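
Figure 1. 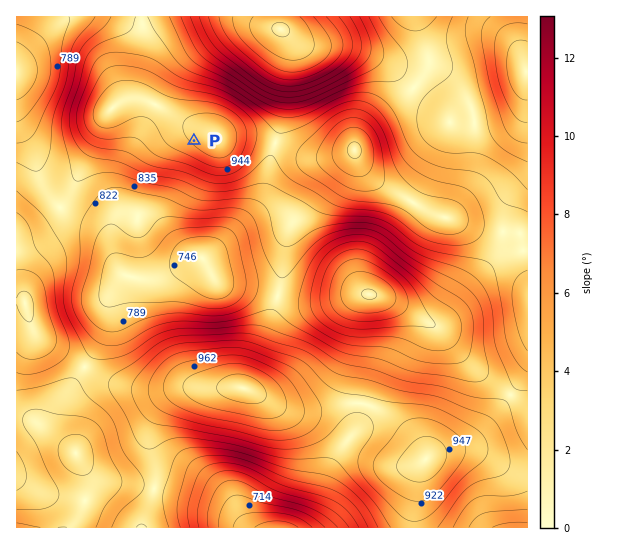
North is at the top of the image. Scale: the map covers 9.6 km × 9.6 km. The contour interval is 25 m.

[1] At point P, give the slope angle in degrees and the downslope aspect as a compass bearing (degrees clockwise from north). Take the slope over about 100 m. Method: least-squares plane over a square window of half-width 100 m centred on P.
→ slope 4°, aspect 231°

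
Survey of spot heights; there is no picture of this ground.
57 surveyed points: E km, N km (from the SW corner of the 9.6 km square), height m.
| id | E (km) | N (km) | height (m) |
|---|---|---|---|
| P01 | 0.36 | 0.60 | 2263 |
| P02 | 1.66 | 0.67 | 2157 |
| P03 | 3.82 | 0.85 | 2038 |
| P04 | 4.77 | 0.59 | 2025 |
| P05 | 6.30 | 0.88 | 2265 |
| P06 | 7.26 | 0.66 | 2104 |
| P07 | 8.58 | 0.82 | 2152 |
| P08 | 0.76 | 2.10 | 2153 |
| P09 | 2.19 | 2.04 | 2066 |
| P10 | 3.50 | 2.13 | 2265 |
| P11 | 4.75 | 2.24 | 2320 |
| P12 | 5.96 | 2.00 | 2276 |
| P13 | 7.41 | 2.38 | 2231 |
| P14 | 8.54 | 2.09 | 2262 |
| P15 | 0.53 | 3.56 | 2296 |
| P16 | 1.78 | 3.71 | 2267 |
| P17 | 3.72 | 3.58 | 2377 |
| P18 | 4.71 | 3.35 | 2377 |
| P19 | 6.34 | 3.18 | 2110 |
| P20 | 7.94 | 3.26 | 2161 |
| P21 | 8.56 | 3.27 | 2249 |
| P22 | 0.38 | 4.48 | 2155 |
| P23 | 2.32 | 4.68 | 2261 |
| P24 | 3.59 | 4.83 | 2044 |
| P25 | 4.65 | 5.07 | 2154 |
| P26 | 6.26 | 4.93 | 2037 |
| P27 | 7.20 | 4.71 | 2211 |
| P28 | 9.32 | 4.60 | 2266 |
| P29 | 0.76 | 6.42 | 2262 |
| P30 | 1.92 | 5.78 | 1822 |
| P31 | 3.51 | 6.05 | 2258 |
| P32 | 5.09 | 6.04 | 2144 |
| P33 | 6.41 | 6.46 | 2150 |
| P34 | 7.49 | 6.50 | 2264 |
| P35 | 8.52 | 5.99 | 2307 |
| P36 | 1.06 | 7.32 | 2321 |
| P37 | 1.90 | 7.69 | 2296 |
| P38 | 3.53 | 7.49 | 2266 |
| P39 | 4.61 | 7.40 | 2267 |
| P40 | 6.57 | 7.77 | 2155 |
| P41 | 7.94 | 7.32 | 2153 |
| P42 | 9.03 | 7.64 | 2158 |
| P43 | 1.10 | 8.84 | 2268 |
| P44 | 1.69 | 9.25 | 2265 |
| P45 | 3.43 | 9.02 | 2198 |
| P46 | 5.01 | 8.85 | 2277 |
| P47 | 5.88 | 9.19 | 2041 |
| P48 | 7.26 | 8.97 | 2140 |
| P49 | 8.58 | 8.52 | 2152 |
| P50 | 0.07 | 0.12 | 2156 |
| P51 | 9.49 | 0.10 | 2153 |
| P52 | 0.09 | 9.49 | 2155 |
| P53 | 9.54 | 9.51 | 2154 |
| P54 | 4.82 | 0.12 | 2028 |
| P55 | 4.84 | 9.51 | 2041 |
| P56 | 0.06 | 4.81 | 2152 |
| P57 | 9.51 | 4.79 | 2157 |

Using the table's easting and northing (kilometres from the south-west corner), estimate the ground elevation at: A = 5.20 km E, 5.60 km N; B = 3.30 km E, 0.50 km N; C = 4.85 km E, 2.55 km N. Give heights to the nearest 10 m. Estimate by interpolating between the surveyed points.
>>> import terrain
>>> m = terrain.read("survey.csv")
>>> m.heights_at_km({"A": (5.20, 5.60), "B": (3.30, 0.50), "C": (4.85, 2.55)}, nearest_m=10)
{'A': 2150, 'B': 2050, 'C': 2380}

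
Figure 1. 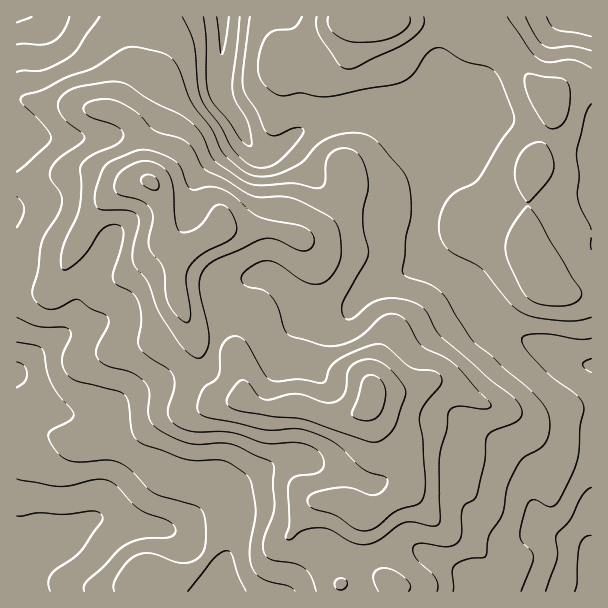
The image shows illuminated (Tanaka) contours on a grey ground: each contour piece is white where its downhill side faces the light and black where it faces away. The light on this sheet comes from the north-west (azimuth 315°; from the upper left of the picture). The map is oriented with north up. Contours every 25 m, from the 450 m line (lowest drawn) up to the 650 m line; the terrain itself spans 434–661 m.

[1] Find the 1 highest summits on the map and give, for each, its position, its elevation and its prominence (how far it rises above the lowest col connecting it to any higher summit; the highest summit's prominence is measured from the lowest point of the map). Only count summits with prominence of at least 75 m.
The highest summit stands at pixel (371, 399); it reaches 661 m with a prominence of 227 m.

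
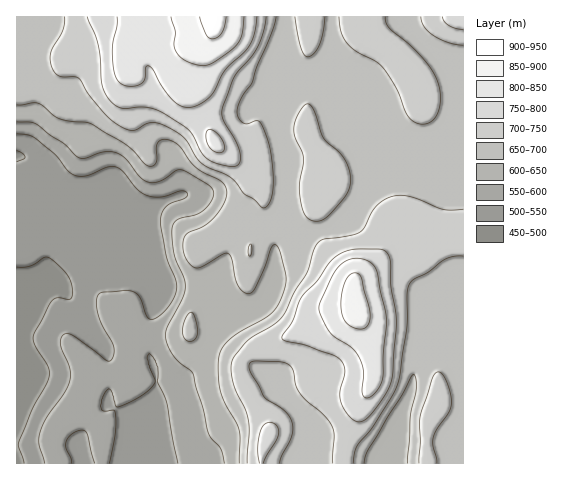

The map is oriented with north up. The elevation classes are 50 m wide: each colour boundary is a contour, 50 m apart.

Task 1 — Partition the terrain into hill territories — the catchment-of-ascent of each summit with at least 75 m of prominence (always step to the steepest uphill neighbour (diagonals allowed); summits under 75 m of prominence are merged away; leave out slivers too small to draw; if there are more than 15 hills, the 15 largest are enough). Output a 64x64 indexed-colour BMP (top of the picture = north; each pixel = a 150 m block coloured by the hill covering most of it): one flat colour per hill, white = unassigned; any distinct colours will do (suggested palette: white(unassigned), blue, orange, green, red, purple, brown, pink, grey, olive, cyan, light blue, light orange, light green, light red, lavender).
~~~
<image width="64" height="64" href="data:image/bmp;base64,Qk12CAAAAAAAAHYAAAAoAAAAQAAAAEAAAAABAAQAAAAAAAAIAAATCwAAEwsAABAAAAAAAAAA////ALR3HwAOf/8ALKAsACgn1gC9Z5QAS1aMAMJ34wB/f38AIr28AM++FwDox64AeLv/AIrfmACWmP8A1bDFABERERERERERESIiIiIiIiIiIiIiIiIiIiIiIhERERERERERERERERERIiIiIiIiIiIiIiIiIiIiIiIiEREREREREREREREREREiIiIiIiIiIiIiIiIiIiIiIiIRERERERERERERERERESIiIiIiIiIiIiIiIiIiIiIiIhERERERERERERERERERIiIiIiIiIiIiIiIiIiIiIiIiEREREREREREREREREREiIiIiIiIiIiIiIiIiIiIiIiIRERERERERERERERERESIiIiIiIiIiIiIiIiIiIiIiIiEREREREREREREREREREiIiIiIiIiIiIiIiIiIiIiIiIRERERERERERERERERESIiIiIiIiIiIiIiIiIiIiIiIiEREREREREREREREREREiIiIiIiIiIiIiIiIiIiIiIiIRERERERERERERERERESIiIiIiIiIiIiIiIiIiIiIiIhERERERERERERERERERESIiIiIiIiIiIiIiIiIiIiIiIRERERERERERERERERERESIiIiIiIiIiIiIiIiIiIiIhERERERERERERERERERERESIiIiIiIiIiIiIiIiIiIiEREREREREREREREREREREREiIiIiIiIiIiIiIiIiIiIRERERERERERERERERERERESIiIiIiIiIiIiIiIiIiIhEREREREREREREREREREREREiIiIiIiIiIiIiIiIiIiIRERERERERERERERERERERESIiIiIiIiIiIiIiIiIiIhEREREREREREREREREREREREiIiIiIiIiIiIiIiIiIiERERERERERERERERERERERERIiIiIiIiIiIiIiIiIiIRERERERERERERERERERERERESIiIiIiIiIiIiIiIiIiERERERERERERERERERERERERESIiIiIiIiIiIiIiIiIhERERERERERERERERERERERERESIiIiIiIiIiIiIiIiIhEREREREREREREREREREREREREiIiIiIiIiIiIiIiIiIRERERERERERERERERERERERESIiIiIiIiIiIiIiIiIiERERERERERERERERERERERERIiIiIiIiIiIiIiIiIiIRERERERERERERERERERERERESIiIiIiIiIiIiIiIiIhERERERERERERERERERERERERIiIiIiIiIiIiIiIiIiEREREREREREREREREREREREREiIiIiIiIiIiIiIiIiIRERERERERERERERERERERERESIiIiIiIiIiIiIiIiIhERERERERERERERERERERERERIiIiIiIiIiIiIiIiIiEREREREREREREREREREREREREiIiIiIiIiIiIiIiIiIRERERERERERERERERERERERESIiIiIiIiIiIiIiIiIhEREREREREREREREREREREREREiIiIiIiIiIiIiIiIiERERERERERERERERERERERERESIiIiIiIiIiIiIiIiIRERERERERERERERERERERERERIiIiIiIiIiIiIiIiIhEREREREREREREREREREREREREiIiIiIiIiIiIiIiIiERERERERERERERERERERERERERIiIiIiIiIiIiIiIiIREREREREREREREREREREREREREiIiIiIiIiIiIiIiIhERERERERERERERERERERERERESIiIiIiIiIiIiIiIiERERERERERERERERERERERERERIiIiIiIiIiIiIiIiIREREREREREREREREREREREREREiIiIiIiIiIiIiIiIhERERERERERERERERERERERERESIiIiIiIiIiIiIiIiERERERERERERERERERERERERERIiIiIiIiIiIiIiIiIRERERERERERERERERERERERERIiIiIiIiIiIiIiIiIhEREREREREREREREREREREREREiIiIiIiIiIiIiIiIiERERERERERERERERERERERERESIiIiIiIiIiIiIiIiIRERERERERERERERERERERERERIiIiIiIiIiIjMzMzMxEREREREREREREREREREREREREiIiIiIiIiIzMzMzMzERERERERERERERERERERERERESIiIiIiIjMzMzMzMzMRERERERERERERERERERERERERIiIiIiIzMzMzMzMzMxEREREREREREREREREREREREREiIiIiMzMzMzMzMzMzERERERERERERERERERERERERESIiIjMzMzMzMzMzMzMRERERERERERERERERERERERERIiIjMzMzMzMzMzMzMxEREREREREREREREREREREREREyIjMzMzMzMzMzMzMzERERERERERERERERERERERERETMzMzMzMzMzMzMzMzMRERERERERERERERERERERERERMzMzMzMzMzMzMzMzMxEREREREREREREREREREREREREzMzMzMzMzMzMzMzMzERERERERERERERERERERERERETMzMzMzMzMzMzMzMzMRERERERERERERERERERERERERMzMzMzMzMzMzMzMzMxEREREREREREREREREREREREREzMzMzMzMzMzMzMzMzERERERERERERERERERERERERETMzMzMzMzMzMzMzMzMRERERERERERERERERERERERERMzMzMzMzMzMzMzMzMxERERERERERERERERERERERERETMzMzMzMzMzMzMzMz"/>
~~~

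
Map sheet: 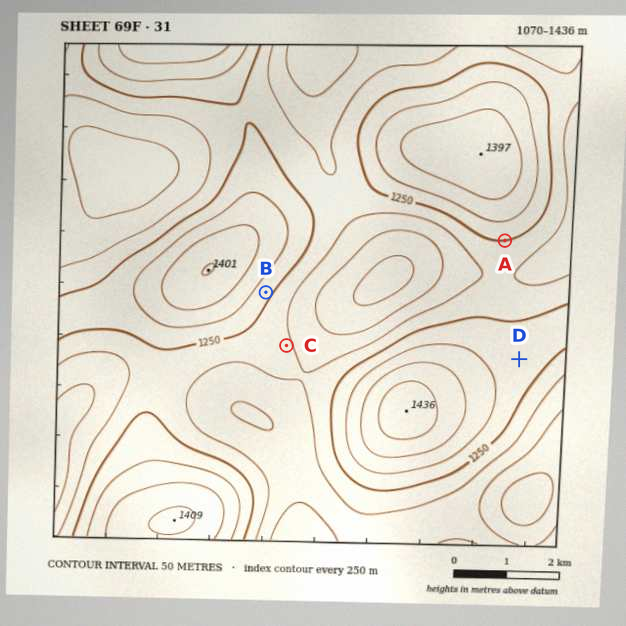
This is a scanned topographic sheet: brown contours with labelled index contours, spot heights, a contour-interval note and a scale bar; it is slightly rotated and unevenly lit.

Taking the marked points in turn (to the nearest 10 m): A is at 1250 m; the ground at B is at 1270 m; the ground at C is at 1210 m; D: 1280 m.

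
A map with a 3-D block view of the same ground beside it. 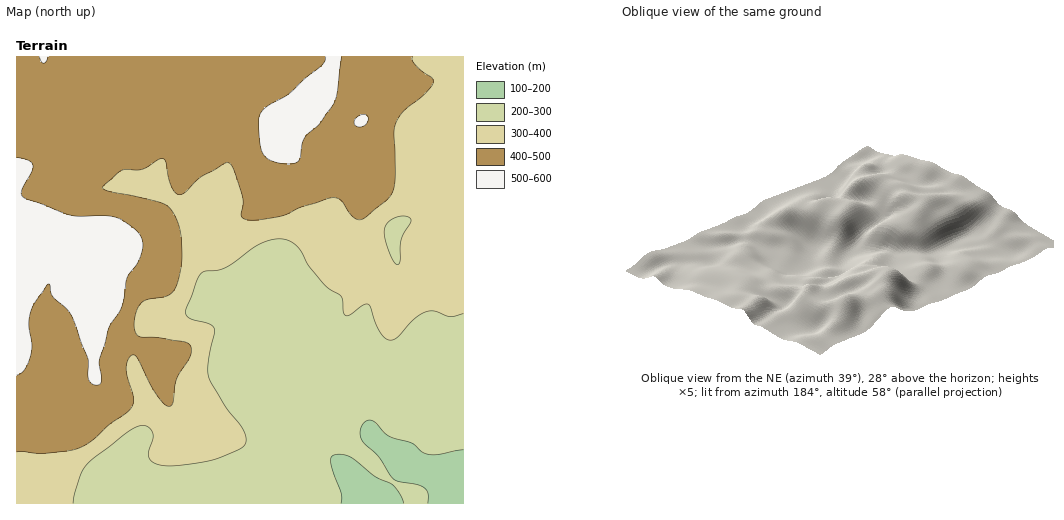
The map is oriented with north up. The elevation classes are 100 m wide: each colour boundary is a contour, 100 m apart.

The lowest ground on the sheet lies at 140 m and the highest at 570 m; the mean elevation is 370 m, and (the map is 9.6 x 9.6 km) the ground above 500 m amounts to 8.7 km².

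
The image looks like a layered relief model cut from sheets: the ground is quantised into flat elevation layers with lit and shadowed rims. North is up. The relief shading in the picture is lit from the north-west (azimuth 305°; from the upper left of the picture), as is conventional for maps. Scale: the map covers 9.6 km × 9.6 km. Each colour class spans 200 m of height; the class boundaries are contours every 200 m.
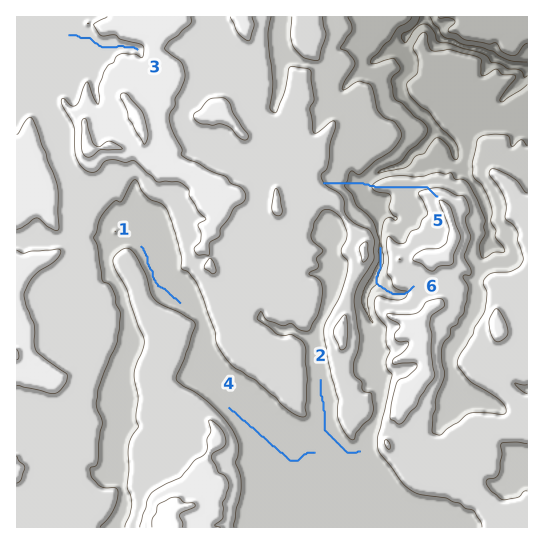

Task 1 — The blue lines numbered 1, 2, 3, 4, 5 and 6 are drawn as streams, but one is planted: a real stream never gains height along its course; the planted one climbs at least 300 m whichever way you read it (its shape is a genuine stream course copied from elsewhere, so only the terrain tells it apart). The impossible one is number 5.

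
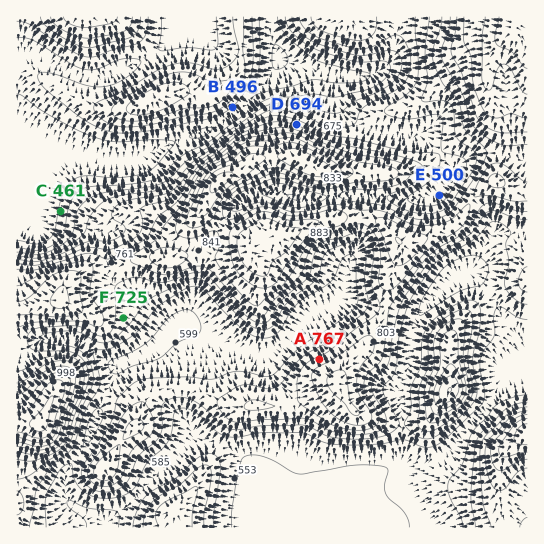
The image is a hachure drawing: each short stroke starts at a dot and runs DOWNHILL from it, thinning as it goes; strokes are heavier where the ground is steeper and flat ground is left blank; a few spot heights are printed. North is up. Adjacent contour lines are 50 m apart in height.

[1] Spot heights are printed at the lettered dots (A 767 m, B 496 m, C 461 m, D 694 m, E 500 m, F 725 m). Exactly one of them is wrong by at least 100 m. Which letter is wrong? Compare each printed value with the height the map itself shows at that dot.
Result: E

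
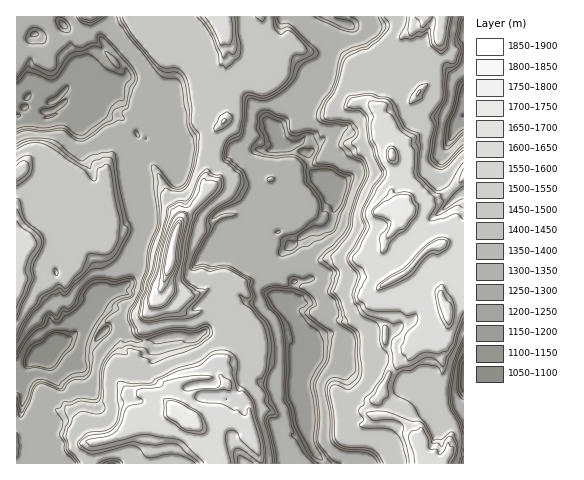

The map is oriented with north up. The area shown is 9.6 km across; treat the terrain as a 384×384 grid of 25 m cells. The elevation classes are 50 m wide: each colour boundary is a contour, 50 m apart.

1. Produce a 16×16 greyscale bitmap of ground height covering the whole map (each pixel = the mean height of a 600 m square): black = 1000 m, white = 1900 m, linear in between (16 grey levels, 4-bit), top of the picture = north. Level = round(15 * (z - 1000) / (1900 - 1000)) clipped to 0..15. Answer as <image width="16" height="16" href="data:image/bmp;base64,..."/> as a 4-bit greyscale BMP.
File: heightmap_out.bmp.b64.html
<image width="16" height="16" href="data:image/bmp;base64,Qk32AAAAAAAAAHYAAAAoAAAAEAAAABAAAAABAAQAAAAAAIAAAAATCwAAEwsAABAAAAAAAAAAAAAAABEREQAiIiIAMzMzAERERABVVVUAZmZmAHd3dwCIiIgAmZmZAKqqqgC7u7sAzMzMAN3d3QDu7u4A////AGaJmaqWRnipVomrupVHiZdFaKqqhUeJhiJHiJmFNXmXQjV2eIU1ial1NZqIdEaaq5dUfIhlV6uqmIdsdlVXqrqYh2uGVVWcqoiHaJdmVIupmHdmiGVEeph2VlZ3U0aKhTM0VnhVZ5mFMzNWiIdniIZVRGiJiGaIh1VmiIqHZWiY"/>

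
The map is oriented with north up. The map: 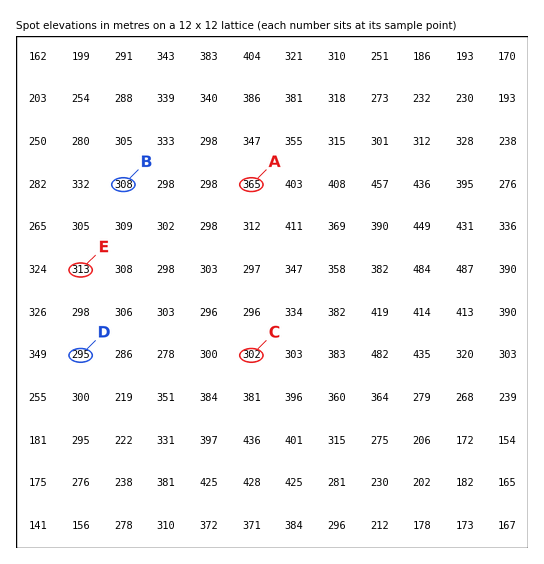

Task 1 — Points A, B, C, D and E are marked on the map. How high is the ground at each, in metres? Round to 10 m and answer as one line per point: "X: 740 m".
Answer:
A: 360 m
B: 310 m
C: 300 m
D: 300 m
E: 310 m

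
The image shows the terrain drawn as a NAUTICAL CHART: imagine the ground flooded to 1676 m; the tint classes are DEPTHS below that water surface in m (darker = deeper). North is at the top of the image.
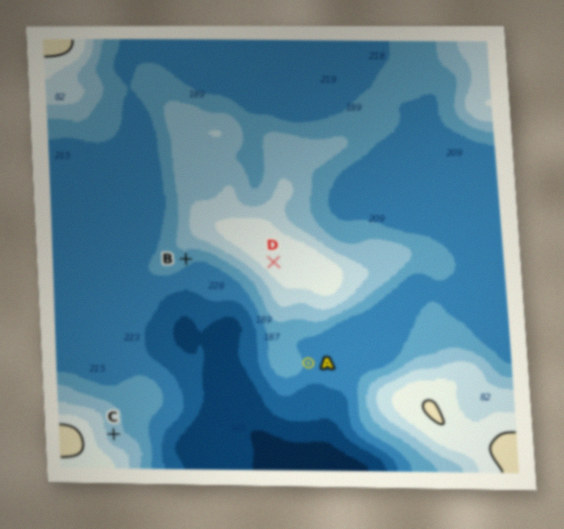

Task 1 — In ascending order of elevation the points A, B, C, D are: A B C D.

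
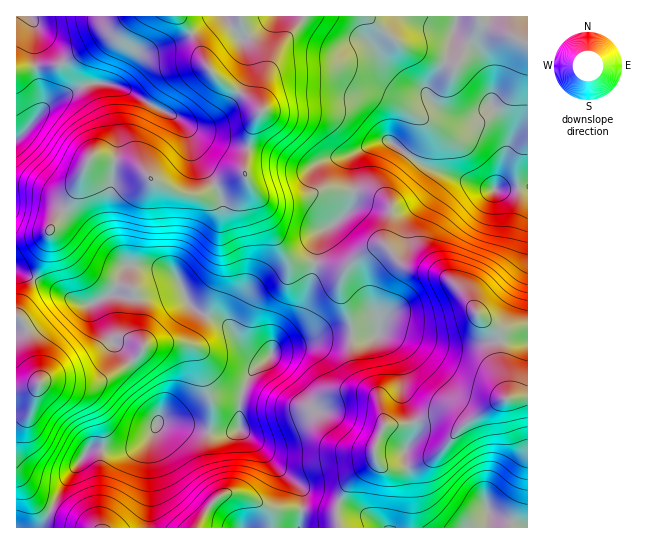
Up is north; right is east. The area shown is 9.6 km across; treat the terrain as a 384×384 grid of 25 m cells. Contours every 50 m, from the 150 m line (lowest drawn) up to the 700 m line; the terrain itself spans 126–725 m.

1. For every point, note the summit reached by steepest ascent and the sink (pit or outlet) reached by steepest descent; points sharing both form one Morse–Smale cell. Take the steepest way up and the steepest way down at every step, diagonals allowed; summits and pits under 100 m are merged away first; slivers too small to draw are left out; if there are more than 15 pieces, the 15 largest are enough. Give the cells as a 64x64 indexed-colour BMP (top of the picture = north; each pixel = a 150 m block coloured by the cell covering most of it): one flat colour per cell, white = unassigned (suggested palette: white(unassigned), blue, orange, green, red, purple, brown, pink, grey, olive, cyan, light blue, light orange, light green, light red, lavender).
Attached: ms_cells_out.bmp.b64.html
<image width="64" height="64" href="data:image/bmp;base64,Qk12CAAAAAAAAHYAAAAoAAAAQAAAAEAAAAABAAQAAAAAAAAIAAATCwAAEwsAABAAAAAAAAAA////ALR3HwAOf/8ALKAsACgn1gC9Z5QAS1aMAMJ34wB/f38AIr28AM++FwDox64AeLv/AIrfmACWmP8A1bDFAGZpmZmZmZmZmIiIi7u7u7u7sAAAd3d3d3d3d3d3d3d3ZmaZmZmZmZmYiIiLu7u7u7u7AAB3d3d3d3d3d3d3d3dmZpmZmZmZmZiIiIi7u7u7iIgzM3d3d3d3d3d3d3d3d2ZmaZmZmZmZmIiIiIu7u4iIiDMzN3d3d3d3d3d3d3d3ZmZpmZmZmZmYiIiIiIiIiIiIMzM3d3d3d3d3d3d3d3dmZmaZmZmZmZiIiIiIiIiIiIMzMzN3d3d3d3d3d3d3d2ZmZmmZmZmZmIiIiIiIiIiIMzMzMzd3d3d3d3d3d3d3ZmZmaZmZmZmYiIiIiIiIiIMzMzMzM3eqd3d3d3d3d3dmZmZmmZmZmZiIiIiIiIiIMzMzMzMzOqqqp3d3d3d3d2ZmZmZpmZmZmIiIiIiIiIMzMzMzMzM6qqqqp3d3d3d3ZmZmZmZmZmaYiIiIiIiIMzMzMzMzMzqqqqqqd3d3d3dmZmZmZmZmZmiIiIiIiIMzMzMzMzMzOqqqqqqnd3d3d2ZmZmZmZmZmaIiIERERMzMzMzMzMzMzqqqqqqp3d3d3ZmZmZmZmZmZmEREREREzMzMzMzMzMzMzMzqqMzd3d3dmZmZmZmZmZmYRERERETMzMzMzMzMzMzMzMzMzM3d3d2ZmZmZmZmZmZhERERERMzMzMzMzMzMzMzMzMzMzM3d3ZmZmZmZmZmZmEREREREzMzMzMzMzMzMzMzMzMzMzNVVmZmZmZmZmZmERERERERMzMzMzMzMzMzMzMzMzMzM1Ve7mZmZmZmZmEREREREREzMzMzMzMzMzMzMzMzMzMzVV7uZmZmZmZmYRERERERERMzMzMzMzMzMzMzMzMzMzNVXuZmZmZmZmYRERERERERETMzMzMzMzMzMzMzMzMzM1Ve5mZmZmZmYREREREREREREzMzMzMzMzMzMzMzMzMzVV7mZmZmZmYRERERERERERETMzMzMzMzMzMzMzMzMzNVXuZmZmZmYREREREREREREREzMzMzMzMzMzMzMzMzM1VeZmZmZmYRERERERERERERERMzMzMzMzMzMzMzMzM1VV5mZmZmZhERERERERERERERETMzMzMzMzMzMzMzM1VVVmZmZmZhEREREREREREREREREzMzMzMzMzMzMzM1VVVeZmZmZmERERERERERERERERETMzMzMzMzMzMzM1VVVV5mZmYRERERERERERERERERERMzMzMzMzMzMzMzVVVVXmZmERERHd3d0RERERERERERETMzMzMzMzMzMzVVVVVe5hERERER3d3d0RERERERERERMzMzMzMzMzMzVVVVVV7xERERERHd3d3REREREREREREzMzMzMzMzM1VVVVVVX/8RERERER3d0RERERERERERETMzMzMzM1VVVVVVVVVf/xEREREREREREREREREREREiVVVTMzM1VVVVVVVVVV//8REREREREREREREREREREiIlVVVTM1VVVVVVVVVVX//xEREREREREREREREREREiIiVVVVVVVVVVVVVVVVVURPEREREREREREREREREREiIiJVVVVVVVVVVVVVVVVVREQRERERERERERERERERESIiIiVVVVVVVVVVVVVVVVVEREERERERERERERERERERIiIiIlVVVVVVVVVVVVVVVURERBERERERERERERERERIiIiIiJVVVVVVVVVVVVVVVREREQREREREREREREREREiIiIiIiVVVVVVVVVVVVVVVERERBEREREREREREREREiIiIiIiJVVVVVVVVVVVVVVUREREQRERERERRERBERESIiIiIiIlVVVVVVVVVVUlVVRERERBEREREURERERBESIiIiIiIiVVVVVVVVVSIiVVVEREREEREREURERERERCIiIiIiIiJVVVVVVVIiIiIlVURERERBEREUREREREREQiIiIiIiIlVVVVVSIiIiIiVVRERERERERERERERERERCIiIiIiIiVVVVUiIiIiIiJVVEREREREREREREREREREIiIiIiIiIiVVUiIiIiIiIiVUREREREREREREREREREQiIiIiIiIiIiIiIiIiIiIiJVxERERERERERERERERERCIiIiIiIiIiIiIiIiIiIiIlXMREREREREREREREREREQiIiIiIiIiIiIiIiIiIiIlVczERERERERERERERERERCIiIiIiIiIiIiIiIiVVIiVVzMREREREREREREREREREIiIiIiIiIiIiIiIlVVVSVVXMxEREREREREREREREREIiIiIiIiIiIiIiIlVVVVVVVczEREREREREREREREREIiIiIiIiIiIiIiIiVVVVVVVVzMRERERERERERERERCIiIiIiIiIiIiIiIiJVVVVVVVXMxERERERERERERERCIiIiIiIiIiIiIiIiIiVVVVVVVcxERERERERERERERCIiIiIiIiIiIiIiIiIiJVVVVVVVzERERERERERERERCIiIiIiIiIiIiIiIiIiIiVVVVVVXMREREREREREREREIiIiIiIiIiIiIiIiIiIiJVVVVVVcxEREREREREREREQiIiIiIiIiIiIiIiIiIiIlVVVVVVzEREREREREREREQiIiIiIiIiIiIiIiIiIiIiJVVVVVXMREREREREREREQiIiIiIiIiIiIiIiIiIiIiIlVVVVVcxERERERERERERCIiIiIiIiIiIiIiIiIiIiIiVVVVVV"/>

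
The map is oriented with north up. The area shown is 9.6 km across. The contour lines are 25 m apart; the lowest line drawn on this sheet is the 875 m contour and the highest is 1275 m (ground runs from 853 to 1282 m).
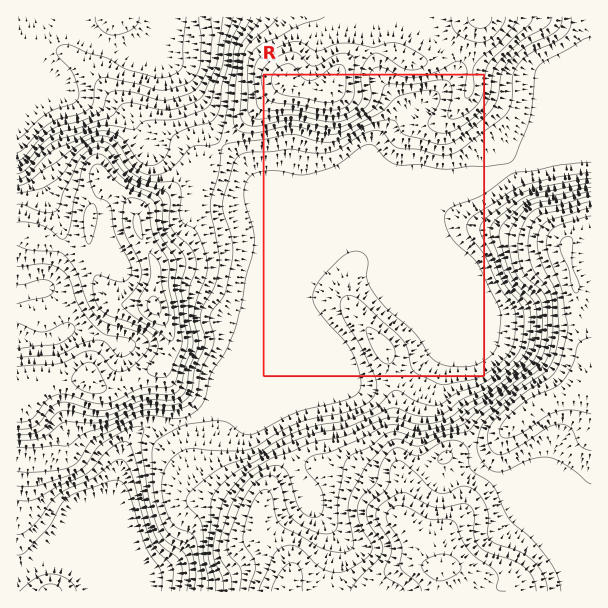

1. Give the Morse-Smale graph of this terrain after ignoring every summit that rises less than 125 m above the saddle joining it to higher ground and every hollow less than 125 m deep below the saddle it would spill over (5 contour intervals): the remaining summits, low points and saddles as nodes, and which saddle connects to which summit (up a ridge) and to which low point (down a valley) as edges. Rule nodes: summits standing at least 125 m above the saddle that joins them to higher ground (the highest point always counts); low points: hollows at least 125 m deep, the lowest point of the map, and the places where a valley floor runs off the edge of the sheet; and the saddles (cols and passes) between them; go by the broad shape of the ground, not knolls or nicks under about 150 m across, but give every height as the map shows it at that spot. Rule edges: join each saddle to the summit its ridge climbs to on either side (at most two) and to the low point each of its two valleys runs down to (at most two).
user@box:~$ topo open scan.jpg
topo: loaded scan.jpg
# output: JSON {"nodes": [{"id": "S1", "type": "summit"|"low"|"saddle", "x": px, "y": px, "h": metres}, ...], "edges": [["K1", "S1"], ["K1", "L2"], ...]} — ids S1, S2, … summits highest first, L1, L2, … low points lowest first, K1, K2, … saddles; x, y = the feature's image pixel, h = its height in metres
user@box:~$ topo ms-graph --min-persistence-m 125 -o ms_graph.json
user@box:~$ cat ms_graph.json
{"nodes": [
{"id": "S1", "type": "summit", "x": 441, "y": 569, "h": 1282},
{"id": "S2", "type": "summit", "x": 153, "y": 306, "h": 1208},
{"id": "S3", "type": "summit", "x": 330, "y": 86, "h": 1195},
{"id": "L1", "type": "low", "x": 17, "y": 17, "h": 853},
{"id": "L2", "type": "low", "x": 17, "y": 572, "h": 855},
{"id": "K1", "type": "saddle", "x": 221, "y": 144, "h": 1026},
{"id": "K2", "type": "saddle", "x": 512, "y": 167, "h": 974},
{"id": "K3", "type": "saddle", "x": 185, "y": 422, "h": 973}],
"edges": [["K1", "S2"], ["K1", "S3"], ["K1", "L1"], ["K1", "L2"], ["K2", "S1"], ["K2", "S3"], ["K2", "L2"], ["K3", "S1"], ["K3", "S2"], ["K3", "L2"]]}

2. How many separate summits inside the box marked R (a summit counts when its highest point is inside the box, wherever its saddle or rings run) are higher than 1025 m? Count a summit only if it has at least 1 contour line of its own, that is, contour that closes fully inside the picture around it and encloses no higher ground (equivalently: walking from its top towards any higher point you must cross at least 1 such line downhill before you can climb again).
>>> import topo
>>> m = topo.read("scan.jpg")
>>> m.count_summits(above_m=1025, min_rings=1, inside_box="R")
2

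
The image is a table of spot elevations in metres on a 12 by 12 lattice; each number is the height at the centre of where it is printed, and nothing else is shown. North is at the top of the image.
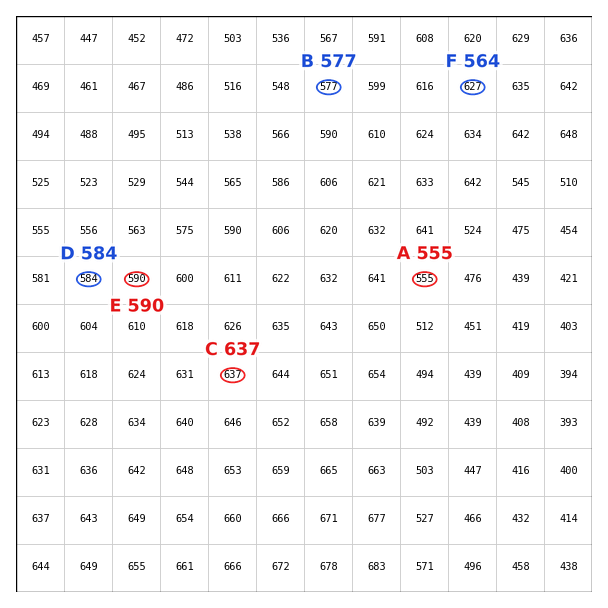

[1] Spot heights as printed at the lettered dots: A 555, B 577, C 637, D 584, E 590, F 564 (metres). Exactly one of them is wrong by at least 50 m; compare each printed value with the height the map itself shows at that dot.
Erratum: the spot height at F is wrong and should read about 627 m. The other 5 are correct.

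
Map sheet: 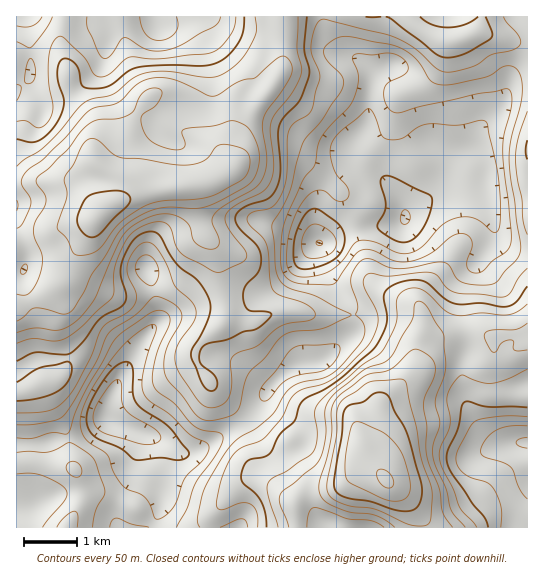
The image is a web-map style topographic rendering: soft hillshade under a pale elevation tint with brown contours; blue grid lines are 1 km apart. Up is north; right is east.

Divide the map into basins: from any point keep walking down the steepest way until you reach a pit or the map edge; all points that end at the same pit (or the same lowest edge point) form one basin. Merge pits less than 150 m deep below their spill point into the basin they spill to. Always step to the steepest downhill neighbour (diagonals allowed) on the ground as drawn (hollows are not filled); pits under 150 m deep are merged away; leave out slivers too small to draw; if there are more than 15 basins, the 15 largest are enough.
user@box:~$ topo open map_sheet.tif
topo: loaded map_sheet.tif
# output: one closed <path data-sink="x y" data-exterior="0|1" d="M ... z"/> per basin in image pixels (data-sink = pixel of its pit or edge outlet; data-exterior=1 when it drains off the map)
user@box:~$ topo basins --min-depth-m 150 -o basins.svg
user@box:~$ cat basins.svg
<path data-sink="319 243" data-exterior="0" d="M527 16l-244 0 1 33-3 22-38 55-8 20-2 19-27-22-36-19-23-25-14 20-5 12-4 18 0 12-5 16 1 16-3 6-7 6-11 7-26-31-56 2-1 208 6 1 20-9 13-3 9-7 3-6 0-16-8-22 2-16-1-27 5-7 6 0 48 17 39-5 17-7 9-7 22-41 7 9 4 9 8 53 0 14 30 0 22-9 24 0 9 3 47 0 29-12 25 1 7 3 5 7 0 12-7 21 1 16 3-17 5-5 13-5 19-4 21 0 11 4 37-3 2-2z"/><path data-sink="109 419" data-exterior="0" d="M207 236l-7 9-16 32-9 7-17 7-39 5-48-17-6 0-4 3 0 31-2 16 8 22 0 16-9 12-42 14 1 135 193 0 2-11 7-10 23-24 5-3 18 1 12 7 17 15 11-11 33-5 27-18 9-1 3 2-12-16-1-9 11-20 8-24 32-31 1-23 7-21-2-16-10-6-25-1-29 12-47 0-9-3-24 0-22 9-30 0 0-14-8-53z"/><path data-sink="26 17" data-exterior="1" d="M282 16l-265 0-1 166 57-1 26 31 11-7 7-6 3-6-1-16 5-16 0-12 4-18 5-12 14-20 23 25 36 19 27 22 2-19 8-20 12-19 16-18 12-22 1-41z"/><path data-sink="527 442" data-exterior="1" d="M527 332l-30 4-8 0-11-4-21 0-30 8-8 9-2 13-4 11-33 32-5 20-10 16-1 10 20 27 25 23 10 14 3 13 106-1z"/>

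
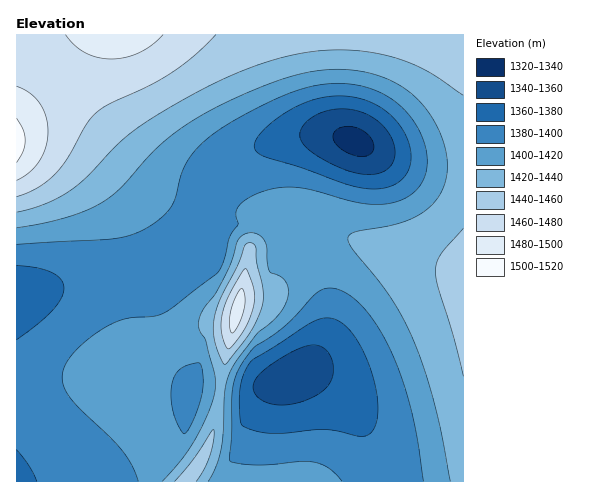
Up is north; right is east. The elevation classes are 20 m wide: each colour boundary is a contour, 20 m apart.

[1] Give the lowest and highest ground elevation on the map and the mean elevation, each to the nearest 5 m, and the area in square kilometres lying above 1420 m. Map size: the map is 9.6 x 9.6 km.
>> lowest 1335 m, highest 1515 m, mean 1410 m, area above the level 31.4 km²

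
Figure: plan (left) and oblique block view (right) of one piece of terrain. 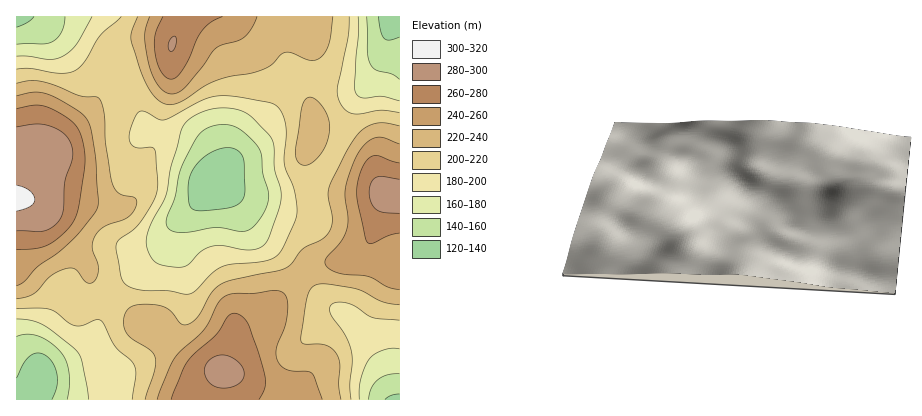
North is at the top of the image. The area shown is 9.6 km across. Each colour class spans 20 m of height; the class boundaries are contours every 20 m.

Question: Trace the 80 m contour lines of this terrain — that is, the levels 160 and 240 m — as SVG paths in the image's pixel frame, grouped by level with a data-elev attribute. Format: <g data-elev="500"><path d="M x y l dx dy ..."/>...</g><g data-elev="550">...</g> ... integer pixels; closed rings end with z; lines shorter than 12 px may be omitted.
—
<g data-elev="160"><path d="M368 400l4-12 6-8 10-5 12-1"/><path d="M16 336l12-2 10 2 12 7 11 9 5 10 3 10 1 12-3 16"/><path d="M179 233l-7-2-4-2-2-5 0-4 9-22 6-28 13-27 7-11 10-6 15-2 12 4 16 13 7 11 2 22 6 20-1 10-4 9-10 13-8 5-30-3z"/><path d="M400 79l-8-5-16-4-6-6-3-12 0-36"/><path d="M65 16l-3 16-4 6-5 4-9 2-28 0"/></g><g data-elev="240"><path d="M322 400l-8-23-2-4-4-2-20-1-6-4-5-6-1-12 10-24 2-20-4-10-4-3-6-1-20 3-22 1-10 5-18 31-24 21-6 9-17 40"/><path d="M16 286l8-4 14-15 20-15 18-15 19-25 3-10-3-50-4-24-5-10-15-12-25-12-12-2-18 4"/><path d="M400 144l-16-6-8-1-8 5-10 10-7 16-6 20 0 10 3 20-2 12-5 11-14 15-2 6 3 6 8 4 32 4 20 11 12 3"/><path d="M150 17l-5 19 4 30 5 12 5 8 7 6 6 2 6-2 8-5 30-39 6-3 16-4 7-5 7-8 5-12"/></g>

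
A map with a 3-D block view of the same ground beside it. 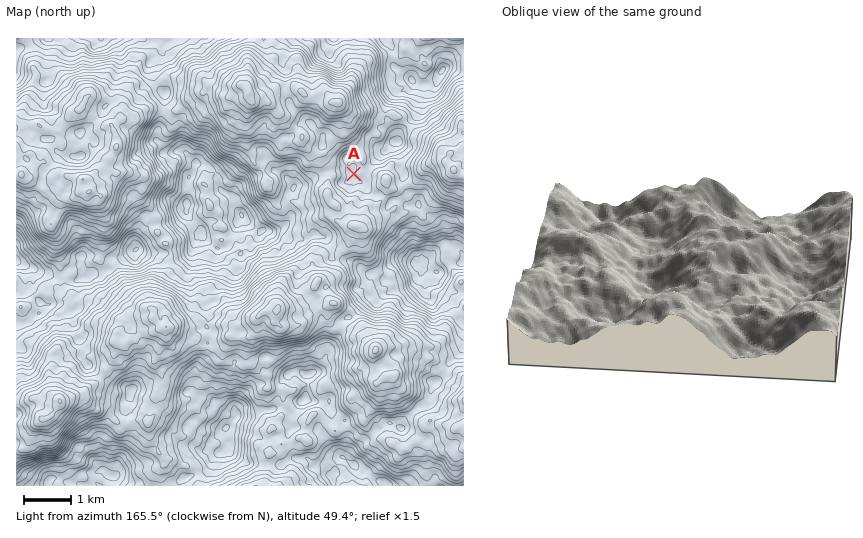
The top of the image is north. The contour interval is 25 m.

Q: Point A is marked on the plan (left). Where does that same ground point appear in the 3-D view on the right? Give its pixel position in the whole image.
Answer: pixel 743 299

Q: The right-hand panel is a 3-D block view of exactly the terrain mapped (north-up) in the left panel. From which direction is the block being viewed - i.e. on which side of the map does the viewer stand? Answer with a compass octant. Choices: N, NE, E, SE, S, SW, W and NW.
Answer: E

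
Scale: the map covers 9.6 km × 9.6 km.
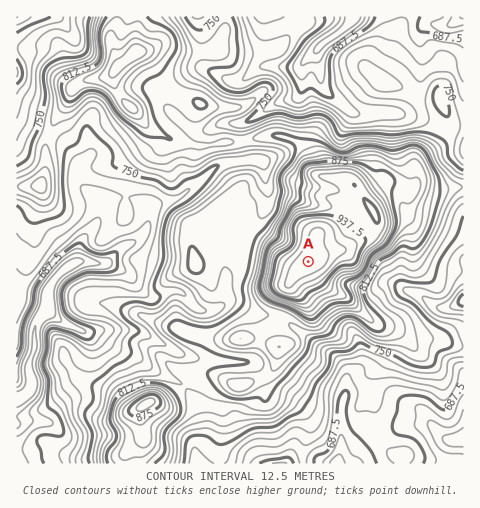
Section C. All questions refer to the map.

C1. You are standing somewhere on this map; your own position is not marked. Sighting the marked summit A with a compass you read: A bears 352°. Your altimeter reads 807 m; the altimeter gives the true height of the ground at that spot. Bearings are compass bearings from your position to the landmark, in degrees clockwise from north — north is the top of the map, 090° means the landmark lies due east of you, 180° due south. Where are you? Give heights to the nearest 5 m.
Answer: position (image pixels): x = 319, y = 338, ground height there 805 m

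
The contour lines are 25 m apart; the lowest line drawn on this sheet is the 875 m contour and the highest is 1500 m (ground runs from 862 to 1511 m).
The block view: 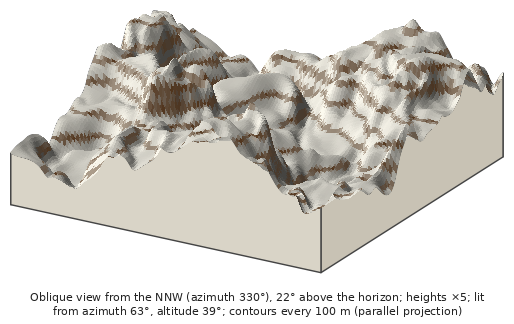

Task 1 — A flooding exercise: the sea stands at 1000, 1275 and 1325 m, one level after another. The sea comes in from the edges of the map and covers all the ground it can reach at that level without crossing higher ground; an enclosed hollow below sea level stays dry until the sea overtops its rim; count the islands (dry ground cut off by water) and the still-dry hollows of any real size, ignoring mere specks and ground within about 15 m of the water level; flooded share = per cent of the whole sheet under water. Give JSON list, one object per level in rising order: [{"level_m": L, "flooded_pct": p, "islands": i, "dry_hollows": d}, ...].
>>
[{"level_m": 1000, "flooded_pct": 9, "islands": 0, "dry_hollows": 1}, {"level_m": 1275, "flooded_pct": 80, "islands": 1, "dry_hollows": 0}, {"level_m": 1325, "flooded_pct": 88, "islands": 3, "dry_hollows": 1}]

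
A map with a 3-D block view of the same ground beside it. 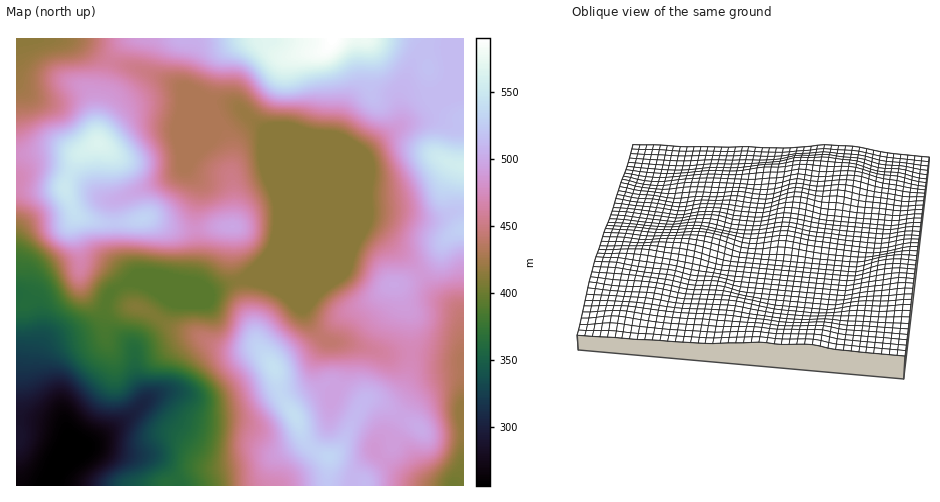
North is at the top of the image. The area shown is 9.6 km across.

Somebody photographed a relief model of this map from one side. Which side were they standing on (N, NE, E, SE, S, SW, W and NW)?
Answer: E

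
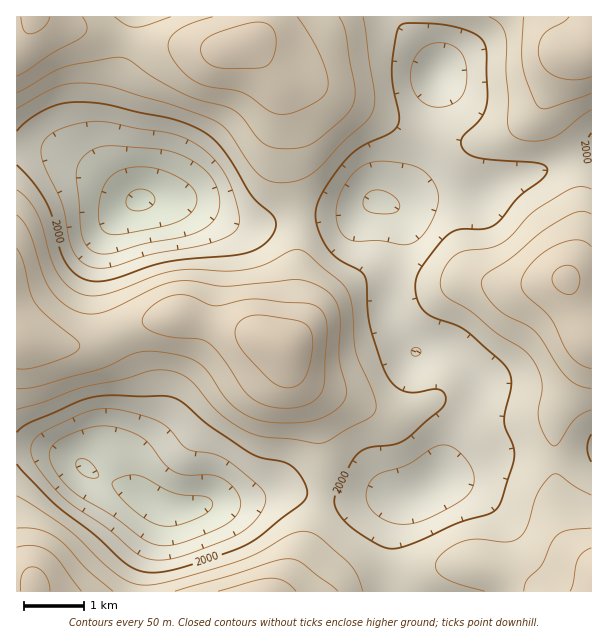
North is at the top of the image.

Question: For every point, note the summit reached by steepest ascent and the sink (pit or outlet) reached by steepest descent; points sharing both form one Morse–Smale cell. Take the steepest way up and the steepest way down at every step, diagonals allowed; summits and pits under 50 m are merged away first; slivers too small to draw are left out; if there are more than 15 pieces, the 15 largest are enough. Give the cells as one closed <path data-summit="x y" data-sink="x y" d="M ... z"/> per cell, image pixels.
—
<path data-summit="566 279" data-sink="378 201" d="M567 160l-16 8-41 12-30 16-49 0-27 9-14 1 7 6 5 13 0 20-11 46 0 18 3 9 22 34 33 0 15 9 11 11 6 14-3 13-9 18 14 9 17 1 54-12 24-37 14-33 0-10-9-14-17-40 14-39-2-45z"/><path data-summit="239 45" data-sink="140 200" d="M260 16l-125 0-2 2-7 38-16 48-4 28 0 15 6 20 15 22 10 10 48 3 15 4 25 14 20 6 12 0 39-10-7-46 0-33-6-44-6-15-13-19-15-15-3 0 12-9 2-8z"/><path data-summit="281 345" data-sink="155 504" d="M183 316l-13 0-26 6-28 11 17 35 6 19-1 24-14 35-3 15 1 15 6 10 22 16 18 8 17 0 22-6 30-2 42-10 21 1 20 5 4-15 0-28-5-27-5-15-22-39-8-26-33-16z"/><path data-summit="281 345" data-sink="378 201" d="M381 202l-7 0-15 9-17 5-42 0-2 2-2 91-4 21-9 15 6 17 6 10 13 12 73 30 17 1 22-7 11-6 9 0 28 14 10-17 3-13-6-14-11-11-15-9-33 0-22-34-3-9 0-18 11-46 0-20-5-13-5-6z"/><path data-summit="281 345" data-sink="140 200" d="M173 200l-36 0-21 18-12 19-4 20 0 28 6 27 9 21 29-11 26-6 13 0 68 16 31 14 10-16 4-21 2-91-8-1-26 7-19 2-20-6-25-14z"/><path data-summit="591 591" data-sink="429 488" d="M527 457l-32 1-27 14-24 6-21 14-16 6-5 5-6 13-5 21-1 29 53 0 31-2 41 10 16 9 9 9 51 0 1-28-24-22-8-17-4-22-2-42z"/><path data-summit="17 336" data-sink="140 200" d="M42 148l-26 1 0 187 10 4 42 6 28-3 19-10-13-37 0-50 10-22 24-24-13-7-37-27-29-14z"/><path data-summit="35 585" data-sink="155 504" d="M33 448l-17 1 0 138 19-1 1 6 105 0 3-20 14-45 4-18-24-16-46-19-23-17z"/><path data-summit="591 42" data-sink="438 74" d="M591 16l-192 0 7 16 20 21 12 18-2 22-9 39 2 2 35 8 16 0 20-6 27-15 13-13 25-51 8-5 9-2 10-6z"/><path data-summit="35 17" data-sink="140 200" d="M134 16l-118 1 0 130 26 1 15 4 29 14 37 27 12 6-23-32-6-20 0-15 4-28 16-48z"/><path data-summit="263 591" data-sink="155 504" d="M290 492l-11 0-42 10-30 2-22 6-23-2-4 19-14 45-2 19 137 1 11-14 14-26 16-49 0-5z"/><path data-summit="239 45" data-sink="438 74" d="M398 16l-137 0-3 19-12 9 6 2 30 30 30 9 32 17 28 10 27 14 27 7 10-40 2-22-12-18-20-21z"/><path data-summit="17 336" data-sink="155 504" d="M116 334l-20 9-15 3-27-2-38-6 0 109 26 3 27 7 23 17 40 16-8-10-3-19 3-15 14-35 1-24-6-19z"/><path data-summit="239 45" data-sink="378 201" d="M269 64l-1 2 12 18 4 15 5 38 0 33 7 46 46 0 17-5 15-9 18 0 11-11 9-14 8-16 7-27-35-12-87-40-23-6z"/><path data-summit="281 345" data-sink="429 488" d="M291 366l1 8 15 24 12 30 5 27-3 43 15 2 17 0 30-4 24 2 16-6 15-10 7-15 5-17 18-34-28-14-9 0-11 6-22 7-17-1-73-30-13-12z"/>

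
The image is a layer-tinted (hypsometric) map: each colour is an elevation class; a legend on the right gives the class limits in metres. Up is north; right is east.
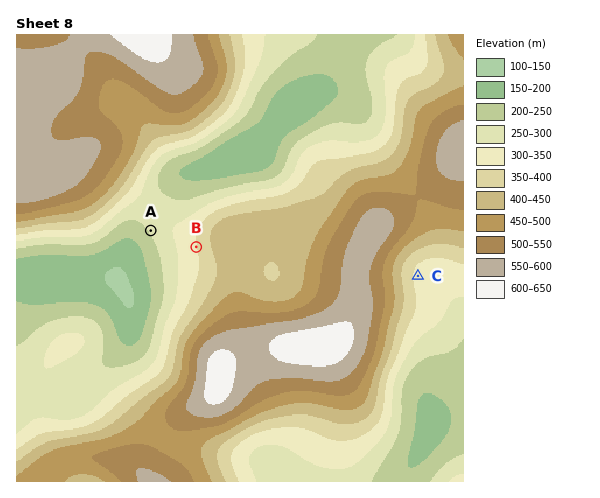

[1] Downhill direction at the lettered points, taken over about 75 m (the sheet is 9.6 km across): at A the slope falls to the SW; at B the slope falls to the W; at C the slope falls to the E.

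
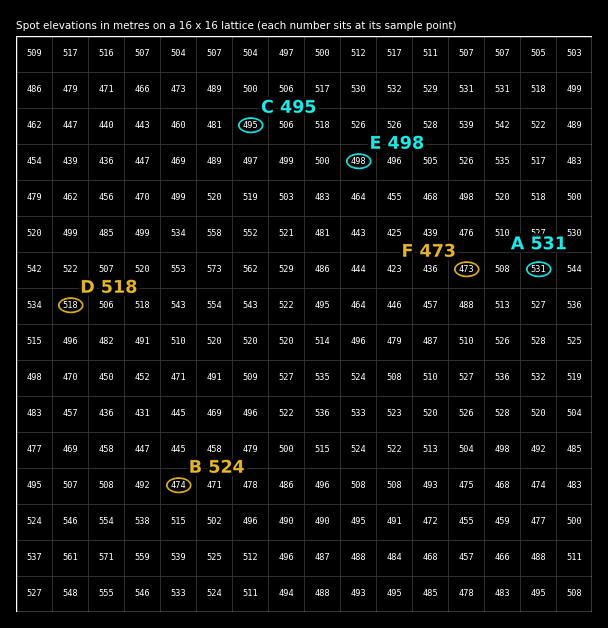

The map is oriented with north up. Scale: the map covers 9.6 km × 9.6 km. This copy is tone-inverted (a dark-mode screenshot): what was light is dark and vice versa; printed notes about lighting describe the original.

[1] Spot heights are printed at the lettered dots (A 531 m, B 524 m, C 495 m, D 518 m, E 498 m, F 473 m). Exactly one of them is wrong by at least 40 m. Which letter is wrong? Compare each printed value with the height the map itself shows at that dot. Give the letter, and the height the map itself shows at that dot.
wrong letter B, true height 474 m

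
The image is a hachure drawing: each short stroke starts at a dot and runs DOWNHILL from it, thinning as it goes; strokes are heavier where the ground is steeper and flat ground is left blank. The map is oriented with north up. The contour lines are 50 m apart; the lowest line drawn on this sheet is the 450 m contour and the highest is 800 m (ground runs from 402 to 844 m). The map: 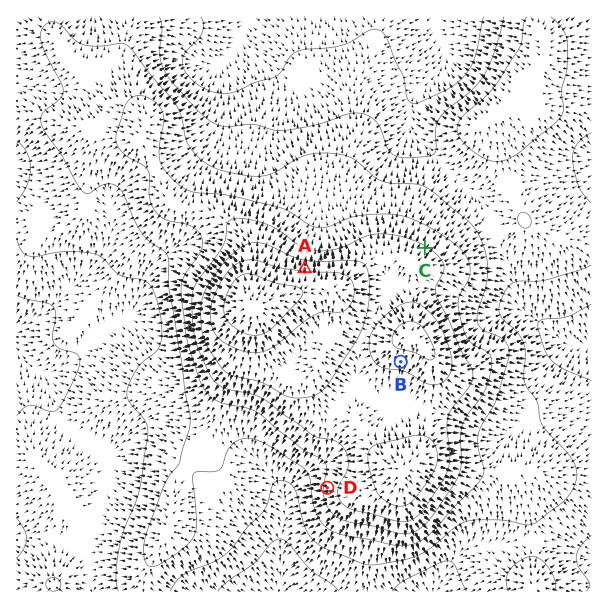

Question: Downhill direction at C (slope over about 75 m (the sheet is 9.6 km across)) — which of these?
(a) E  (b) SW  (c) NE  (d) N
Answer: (c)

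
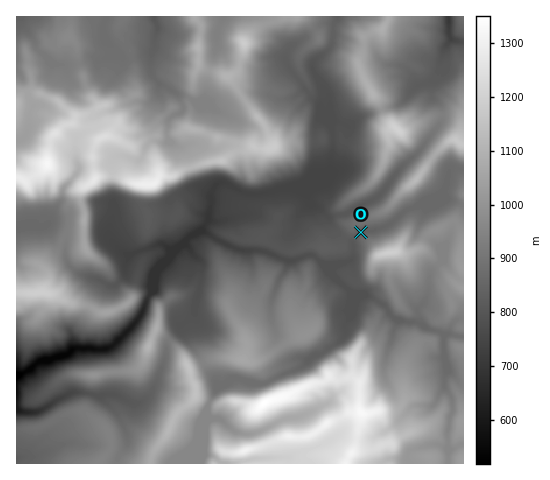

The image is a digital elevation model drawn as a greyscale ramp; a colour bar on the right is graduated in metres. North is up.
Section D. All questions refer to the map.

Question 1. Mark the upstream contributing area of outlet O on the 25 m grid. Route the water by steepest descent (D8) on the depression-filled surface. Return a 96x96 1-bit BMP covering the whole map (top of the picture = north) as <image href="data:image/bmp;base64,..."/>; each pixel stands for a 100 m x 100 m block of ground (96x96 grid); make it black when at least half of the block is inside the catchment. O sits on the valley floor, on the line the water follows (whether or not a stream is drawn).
<image width="96" height="96" href="data:image/bmp;base64,Qk2+BAAAAAAAAD4AAAAoAAAAYAAAAGAAAAABAAEAAAAAAIAEAAATCwAAEwsAAAIAAAAAAAAA////AAAAAAAAAAAAAAAAAAAAAAAAAAAAAAAAAAAAAAAAAAAAAAAAAAAAAAAAAAAAAAAAAAAAAAAAAAAAAAAAAAAAAAAAAAAAAAAAAAAAAAAAAAAAAAAAAAAAAAAAAAAAAAAAAAAAAAAAAAAAAAAAAAAAAAAAAAAAAAAAAAAAAAAAAAAAAAAAAAAAAAAAAAAAAAAAAAAAAAAAAAAAAAAAAAAAAAAAAAAAAAAAAAAAAAAAAAAAAAAAAAAAAAAAAAAAAAAAAAAAAAAAAAAAAAAAAAAAAAAAAAAAAAAAAAAAAAAAAAAAAAAAAAAAAAAAAAAAAAAAAAAAAAAAAAAAAAAAAAAAAAAAAAAAAAAAAAAAAAAAAAAAAAAAAAAAAAAAAAAAAAAAAAAAAAAAAAAAAAAAAAAAAAAAAAAAAAAAAAAAAAAAAAAAAAAAAAAAAAAAAAAAAAAAAAAAAAAAAAAAAAAAAAAAAAAAAAAAAAAAAAAAAAAAAAAAAAAAAAAAAAAAAAAAAAAAAAAAAAAAAAAAAAAAAAAAAAAAAAAAAAAAAAAAAAAAAAAAAAAAAAAAAAAAAAAAAAAAAAAAAAAAAAAAAAAAAAAAAAAAAAAAAAAAAAAAAAAAAAAAAAAAAAAAAAAAAAAAAAAAAAAAAAAAAAAAAAAAAAAAAAAAAAAAAAAAAAAAAAAAAAAAAAAAAAAAAAAAAAAAAAAAAAAAAAAAAAAAAAAAAAAAAAAAAAAAAAAAAAAD+AAAAAAAAAAAAAAH/AAAAAAAAAAAAAAP/gAAAAAAAAAAAAAf/wAAAAAAAAAAAAA//4AAAAAAAAAAAAA//+EAAAAAAAAAAAB///EAAAAAAAAAAAA///8AAAAAAAAAAAAH//8AAAAAAAAAAAAB//8AAAAAAAAAAAAA//8AAAAAAAAAAAAAf/8AAAAAAAAAAAAAP/8AAAAAAAAAAAAAH/8AAAAAAAAAAAAAD/8AAAAAAAAAAAAAB/8AAAAAAAAAAAAAA/8AAAAAAAAAAAAAAf8AAAAAAAAAAAAAAP8AAAAAAAAAAAAAAP8AAAAAAAAAAAAAAH8AAAAAAAAAAAAAAD8AAAAAAAAAAAAAAB8AAAAAAAAAAAAAAA8AAAAAAAAAAAAAAAAAAAAAAAAAAAAAAAAAAAAAAAAAAAAAAAAAAAAAAAAAAAAAAAAAAAAAAAAAAAAAAAAAAAAAAAAAAAAAAAAAAAAAAAAAAAAAAAAAAAAAAAAAAAAAAAAAAAAAAAAAAAAAAAAAAAAAAAAAAAAAAAAAAAAAAAAAAAAAAAAAAAAAAAAAAAAAAAAAAAAAAAAAAAAAAAAAAAAAAAAAAAAAAAAAAAAAAAAAAAAAAAAAAAAAAAAAAAAAAAAAAAAAAAAAAAAAAAAAAAAAAAAAAAAAAAAAAAAAAAAAAAAAAAAAAAAAAAAAAAAAAAAAAAAAAAAAAAAAAAAAAAAAAAAAAAAAAAAAAAAAAAAAAAAAAAAAAAAAAAAAAAAAAAAAAAAAAAAAAAAAAAAAAAAAAAAAAAAAAAAAAAAAAAAAAAAAAAA="/>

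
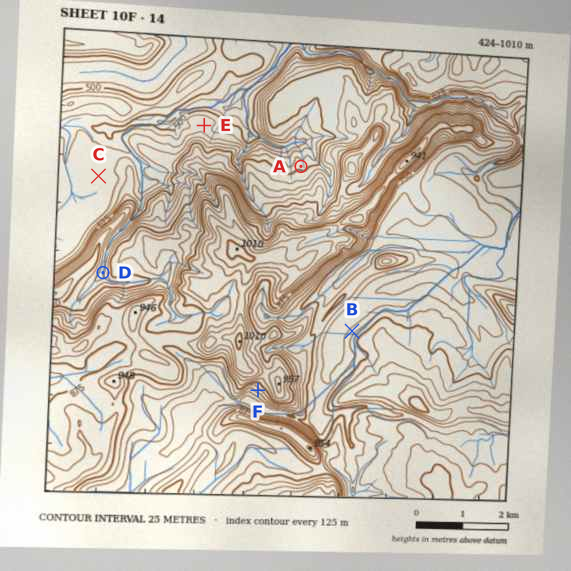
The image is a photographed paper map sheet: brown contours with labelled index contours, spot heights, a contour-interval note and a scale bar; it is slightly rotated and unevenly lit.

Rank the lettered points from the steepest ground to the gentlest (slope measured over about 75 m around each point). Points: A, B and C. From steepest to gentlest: B A C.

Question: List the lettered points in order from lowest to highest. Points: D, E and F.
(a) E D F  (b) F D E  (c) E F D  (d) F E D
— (a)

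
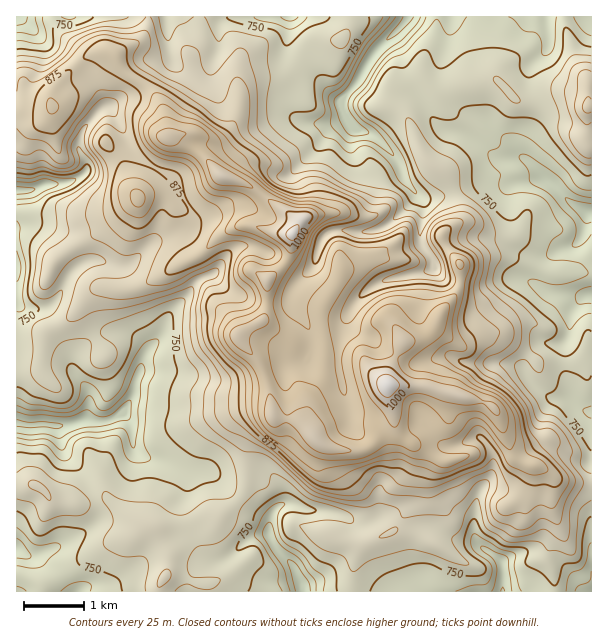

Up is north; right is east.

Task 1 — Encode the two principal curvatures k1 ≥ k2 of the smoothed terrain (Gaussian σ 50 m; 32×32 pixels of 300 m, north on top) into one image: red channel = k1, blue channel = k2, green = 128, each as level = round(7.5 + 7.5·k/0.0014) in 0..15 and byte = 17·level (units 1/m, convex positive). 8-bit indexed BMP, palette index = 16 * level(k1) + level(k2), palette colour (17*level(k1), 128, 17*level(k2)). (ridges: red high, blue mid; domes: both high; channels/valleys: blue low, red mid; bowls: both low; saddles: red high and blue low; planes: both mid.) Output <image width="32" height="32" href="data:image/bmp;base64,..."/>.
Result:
<image width="32" height="32" href="data:image/bmp;base64,Qk02CAAAAAAAADYEAAAoAAAAIAAAACAAAAABAAgAAAAAAAAEAAATCwAAEwsAAAABAAAAAAAAAIAAABGAAAAigAAAM4AAAESAAABVgAAAZoAAAHeAAACIgAAAmYAAAKqAAAC7gAAAzIAAAN2AAADugAAA/4AAAACAEQARgBEAIoARADOAEQBEgBEAVYARAGaAEQB3gBEAiIARAJmAEQCqgBEAu4ARAMyAEQDdgBEA7oARAP+AEQAAgCIAEYAiACKAIgAzgCIARIAiAFWAIgBmgCIAd4AiAIiAIgCZgCIAqoAiALuAIgDMgCIA3YAiAO6AIgD/gCIAAIAzABGAMwAigDMAM4AzAESAMwBVgDMAZoAzAHeAMwCIgDMAmYAzAKqAMwC7gDMAzIAzAN2AMwDugDMA/4AzAACARAARgEQAIoBEADOARABEgEQAVYBEAGaARAB3gEQAiIBEAJmARACqgEQAu4BEAMyARADdgEQA7oBEAP+ARAAAgFUAEYBVACKAVQAzgFUARIBVAFWAVQBmgFUAd4BVAIiAVQCZgFUAqoBVALuAVQDMgFUA3YBVAO6AVQD/gFUAAIBmABGAZgAigGYAM4BmAESAZgBVgGYAZoBmAHeAZgCIgGYAmYBmAKqAZgC7gGYAzIBmAN2AZgDugGYA/4BmAACAdwARgHcAIoB3ADOAdwBEgHcAVYB3AGaAdwB3gHcAiIB3AJmAdwCqgHcAu4B3AMyAdwDdgHcA7oB3AP+AdwAAgIgAEYCIACKAiAAzgIgARICIAFWAiABmgIgAd4CIAIiAiACZgIgAqoCIALuAiADMgIgA3YCIAO6AiAD/gIgAAICZABGAmQAigJkAM4CZAESAmQBVgJkAZoCZAHeAmQCIgJkAmYCZAKqAmQC7gJkAzICZAN2AmQDugJkA/4CZAACAqgARgKoAIoCqADOAqgBEgKoAVYCqAGaAqgB3gKoAiICqAJmAqgCqgKoAu4CqAMyAqgDdgKoA7oCqAP+AqgAAgLsAEYC7ACKAuwAzgLsARIC7AFWAuwBmgLsAd4C7AIiAuwCZgLsAqoC7ALuAuwDMgLsA3YC7AO6AuwD/gLsAAIDMABGAzAAigMwAM4DMAESAzABVgMwAZoDMAHeAzACIgMwAmYDMAKqAzAC7gMwAzIDMAN2AzADugMwA/4DMAACA3QARgN0AIoDdADOA3QBEgN0AVYDdAGaA3QB3gN0AiIDdAJmA3QCqgN0Au4DdAMyA3QDdgN0A7oDdAP+A3QAAgO4AEYDuACKA7gAzgO4ARIDuAFWA7gBmgO4Ad4DuAIiA7gCZgO4AqoDuALuA7gDMgO4A3YDuAO6A7gD/gO4AAID/ABGA/wAigP8AM4D/AESA/wBVgP8AZoD/AHeA/wCIgP8AmYD/AKqA/wC7gP8AzID/AN2A/wDugP8A/4D/AKe5p4WFhoanuJaomIeHt4GTl6iHd3eHh5aXxKOXlpaWpZWXp4eHhoa3doaGp6i1cLeFp4d3d3aGx/jCk6e4lLWDlHWHmJiYhpeHh5eTx5CmqKinqJeHp8i1cJCkgpXHk5a4doWFh5iYl4eHmKeCotnIuIaGl5eGhbeQuLi4hciDhqenqIWXmIeHhpiol5WQo4CAgZR1hoaXpoDKuJemlnSnx5eXlpd3h4d2h4anp6WDpcfIppWXhoWWgaWllpanlaiXlpWXh4aHhoZ2daeHgpPoppWEY4aGx5WEcKW319ijp7iCppinc5WGh3Z2pnKC56bH5+elhcfG9/mQ99W1g4OVt5LJt9mBqIeHhoeFk+eV2aaFpbbHp5WTcKL3pLa4hIBwgICAkIOnh5eXmKTY2Lanh3SXlaZ0l6eC5+iDpZV1p7fatbW2gaeHh4eHlri2hpiGhJTWhGSWxvb5uJRzhIaXqLmSlciRqIeHhoV1xpWXl4Zzp+vn5tfIpZWUcZaGmIenhZS5qIOVh4V0hIT3dYWGlpTXtoJzlJGBcYKVqJaYhqd2hpeopoOGlpWo6JZ2l4aWpaaEyJaUxcenp6WFhKeWuKeHhoWGhnSGp8nJpqaXhpaEpZa4pciUhqi5lLeTqIKTpqeGhoWFc4SntpbWlXWHpoK3yZeF6ZWFh5enhoWmsseCp6e4yKeFgMiVYrOkhZe4lYC3yLe19pOWhoV0hYOC6JSVqJaWt9ikkIHY9+eClLa4pYCAkGD0lmNkhaeot5TIx4RzhYSGmNjXgNWTofVwx6i3yOfTkPrXpZaXhZaXt5aWt5eHl4SGdrbFgaHF+nDBs7Lm94D5knKFl5iHlYSmdoaHh5anlYeGdaX41pT39sDBwpD0sOnnyKWGl5e5k8fGyLeWp7qmloaFhIOU99Xm1um06LNykqSmhYapqIKBgHCAobS4uaeGhLbH9vaBYqamdISlkZOmpnV2hZWCk7m5tOnAcMWWg3JT1vikoaSClZSFl7dwyLiYhoeXlIWGtbiU95Dot4Oz2NXVlaenlpaFqJTJkJTohpeGhoWFhobap6fHgNimkurJyOi1hHV2hpaVYoCjx7d1hYeHhnaGp8eHqLi1kIKmpreWlHO3hnaFpqSQ2cenhYeHhnaXlpZ12Ka4mKekg4TGuIaEdsiGdoe3gaDYp4eGh4eHhqiXhpbXuLTXhoaX58Z0hIaHuIaGh5bHoYDYl5eGmJeYl4WXltmoc6XWl8iDg3Onhoanh4aXh5fXcMa2qIaHh4iXhXSWt5ZylMfZ2Oa3g6iXhaiolqaXmNiTgIXIl4eHh4eXhMaFg7bFcpKCc9aDh5eElISkhKaGp9i1gKW3hoeHh4eD13Y="/>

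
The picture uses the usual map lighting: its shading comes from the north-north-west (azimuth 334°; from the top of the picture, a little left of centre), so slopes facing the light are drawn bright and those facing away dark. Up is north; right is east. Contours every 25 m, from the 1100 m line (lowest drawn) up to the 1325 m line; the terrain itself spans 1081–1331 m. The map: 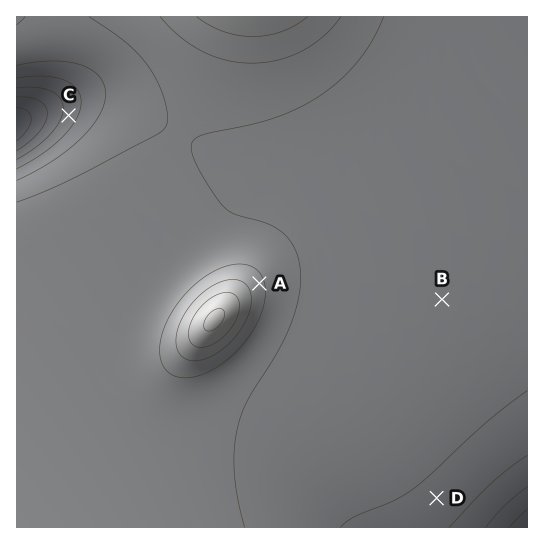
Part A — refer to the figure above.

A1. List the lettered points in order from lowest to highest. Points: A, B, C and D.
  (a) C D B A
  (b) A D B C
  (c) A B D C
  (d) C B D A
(a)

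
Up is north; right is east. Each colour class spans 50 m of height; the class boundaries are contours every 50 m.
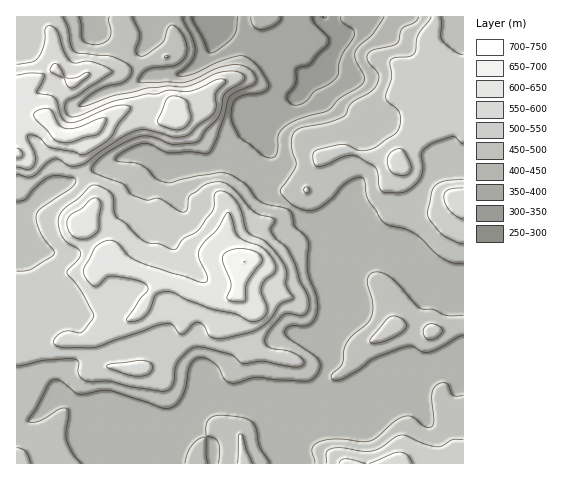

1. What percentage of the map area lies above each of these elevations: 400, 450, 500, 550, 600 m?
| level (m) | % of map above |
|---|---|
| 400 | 93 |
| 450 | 65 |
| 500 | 40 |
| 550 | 19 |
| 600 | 8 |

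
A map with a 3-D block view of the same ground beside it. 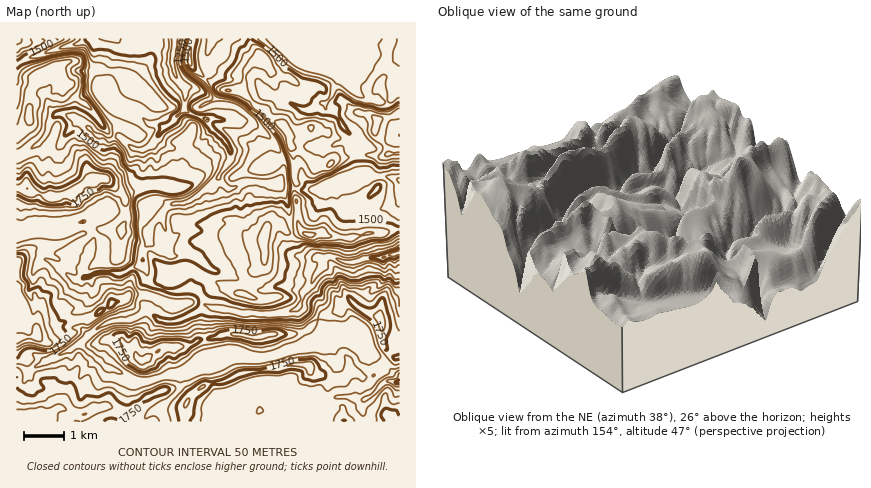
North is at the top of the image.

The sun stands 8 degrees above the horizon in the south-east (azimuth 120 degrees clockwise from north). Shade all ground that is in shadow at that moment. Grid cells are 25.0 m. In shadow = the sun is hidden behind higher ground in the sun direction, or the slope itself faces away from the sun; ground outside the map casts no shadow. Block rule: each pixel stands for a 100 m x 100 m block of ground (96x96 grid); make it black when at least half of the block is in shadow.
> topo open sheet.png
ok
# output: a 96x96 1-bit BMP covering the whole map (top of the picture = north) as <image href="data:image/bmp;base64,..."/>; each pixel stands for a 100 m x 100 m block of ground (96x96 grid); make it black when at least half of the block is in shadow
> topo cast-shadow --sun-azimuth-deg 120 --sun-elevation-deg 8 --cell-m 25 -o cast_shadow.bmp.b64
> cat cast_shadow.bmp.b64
<image width="96" height="96" href="data:image/bmp;base64,Qk2+BAAAAAAAAD4AAAAoAAAAYAAAAGAAAAABAAEAAAAAAIAEAAATCwAAEwsAAAIAAAAAAAAA////AAAAAAAAAAAAA4AAAAABwHAAAAAAB4AAAAADwfDwAMAAD8AAAAAHw/D9geAAD8AAAAAPB/L/w/QID8AAAAAHh/P/wfweD+AAAAADz/N/wf4fh+AAAAAAD/M/wD4/4/AAAAAAAfk/AB8/+fwAAAAAAHl8AA9///4AAAAAADs8AID////wAAIAAAA8BMH////+AAcBgAA/REH4D///gAOB4MA/5iHgA////8AB4MAH9gAwAB////2B4AAD/gD4AA/////B4DQA/wH4AAf////nwDgAHwPxwAH////nwHAADwPp8AADw/8HwPAAAPft/wAAADADAfAAAP/d//gAAAAAA+AAAP/d///gGAAAB+AAAP///////wAAD+AAAH////////+AD+AQAB/////////AH+AYAA/////////gH+AIA+H////////wH+AIAfgz////////COAIAfwB8///////geAIIf8AAP//gP//g+AYM/8AAe/8AB//I+AaA//wA//gBw//4/AYB//wD/8GB9//5/AYB//5gDwEAf////gcB//wAAAAAD////scD//4YAAcAD////scD//48AAwAD////8ODf/88AAAAB////8OAeAL8AAAAA////8GAGAD58AACA////8AAHEDz+AACA////+AADOD38AAHAP/w//AADeB/wAAGAD+AADgABeB8wAAAAAAAADwAB+A84AAAAAAAAD8cBeAd8AACAAAAAD4fAAA9/gAHAIAMADgfwAA9njgfAfgfwAAH5HAdgBwfA/4/+AAAn/gfgAA/h34/+AAAH/gPgPB/jz4fgAAAB/wHx/7/jx4YCAAAA/gH7///zw8AAAAAAPgD/////wcAAAAAADgB/////wOAAAAAADgAf////wEQAABAAAgAB////wAnAADvAAAAAf///wAP4BH/gAAAAP///wAP8Dn/4AAAAH///wAH+Dn/8AAgAD5//gAD/Dn/8wBsAB8//gAB8Dv/94BsAA/4PnAAADv/94NuAA/8PnAAAD//84N/AAf8fnEAED//88P/gAf8/kOAGD//88P/oAf9/geAHD//48P/4Af//A/Afk//4+P/4A///APg/8f/5+J/gA///AAB+AH/5+Af4J///AAB4ADvhwAP8F///AAH4ABjgAAP+D//+AAH4DBxhAAf/D//8GAD8DBwDgA//H//8PAH8DA4BAA//n//+fqf8DgYAAAH/v//Of8//DgAAAAB/B/+P//+/7gAAAAAHh/8FwH///gAAAAAH5/9gAP///gAAAAAP//hgAP///gAAAAAf/AAAAH///hgAAAA//gAAADv8DwAAAAA//8AAAB/8DwEAAAB///AAAA/8DwAAAAB///gAAg9+DwAAAAB///gADxx+D8AAAAB///gBHAB+D/AAAAB/f/gAAAA+D/wACID+f/wAAAAeD/+Bjcn+P/8AAAAHD//xg/v+P/+AAAADB//5gD/+P/+AAAAAAP/5gB//P/+AAAAAAB/4AD//H/8AAAAAAAAABH//H/4AAAAAg="/>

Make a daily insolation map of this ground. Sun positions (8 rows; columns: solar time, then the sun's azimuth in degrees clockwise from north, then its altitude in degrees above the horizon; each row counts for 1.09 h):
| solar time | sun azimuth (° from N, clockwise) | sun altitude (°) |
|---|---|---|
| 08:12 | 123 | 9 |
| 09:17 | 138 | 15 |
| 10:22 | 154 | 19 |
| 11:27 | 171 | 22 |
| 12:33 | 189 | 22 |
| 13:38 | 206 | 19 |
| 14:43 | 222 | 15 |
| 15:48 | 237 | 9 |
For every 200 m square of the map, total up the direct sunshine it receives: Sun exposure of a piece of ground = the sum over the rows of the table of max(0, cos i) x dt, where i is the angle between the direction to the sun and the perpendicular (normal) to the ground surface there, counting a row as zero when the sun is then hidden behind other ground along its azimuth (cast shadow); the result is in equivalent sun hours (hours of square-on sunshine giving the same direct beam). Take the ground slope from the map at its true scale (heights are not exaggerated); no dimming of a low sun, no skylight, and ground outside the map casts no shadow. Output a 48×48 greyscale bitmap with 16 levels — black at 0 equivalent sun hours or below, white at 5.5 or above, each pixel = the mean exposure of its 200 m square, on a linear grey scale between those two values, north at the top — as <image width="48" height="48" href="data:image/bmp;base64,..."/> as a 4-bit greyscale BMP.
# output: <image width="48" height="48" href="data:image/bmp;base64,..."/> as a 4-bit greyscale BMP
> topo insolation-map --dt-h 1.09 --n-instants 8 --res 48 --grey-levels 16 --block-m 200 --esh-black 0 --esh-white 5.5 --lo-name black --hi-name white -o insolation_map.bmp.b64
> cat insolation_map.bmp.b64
<image width="48" height="48" href="data:image/bmp;base64,Qk32BAAAAAAAAHYAAAAoAAAAMAAAADAAAAABAAQAAAAAAIAEAAATCwAAEwsAABAAAAAAAAAAAAAAABEREQAiIiIAMzMzAERERABVVVUAZmZmAHd3dwCIiIgAmZmZAKqqqgC7u7sAzMzMAN3d3QDu7u4A////AGZndoq7mZmYVWeIh2d3d4h2ZndmU0VndREjSGImmnaIh2d4d3ZndmZndmVWVVRUMyESREQxIzM2q5RHiHd2ZlZmd4dkI0M1QUNEM0VDEjIROLgzm5mHZlZmd3iaqqtjQkRXVEVVICIyABIhJqzbh3d3eauruZmkAHNkRUVFUzR6lSIyEAFK3bu6iMuUWJeLukghI0VTRHzv/rmFMhERJGid7JY0N1M1jbmVETRUWry5qs3KdmUxAAAAIiI1ZURVnJeu1xI2uql0OLzMuXdmZ3UhAAEjUkVplO/+3sVJqpdDAURXze3M3u3IZDRVRFZ6ZXmWRa1yNWMSAAAAJXvuyJvNy5dmZnaJh1ZlVVanEAAAEAAAAAAQAAAREol3d3eZhnVFZWi8kwAAEAAAAAAAAAAAAAWruYvIZXdGVlMTvrhjFFdjEAAAAAAAAANouttUVXVFVVUxF863iYd5czIjRnZUICMVanIkVWNDdCIiIyWZljEBJ5rNyFaIUhFGNjMjVGMiNTIjQQAiEUZlZ3h0NWQSRSFBMRIwIzMUIzISMQA0NomZmXQzaZqoZkIQEAAAAGUjQ2d2IiETRXiJhTRniJqXdkMRAAAAAYhSSHdnrO2DRjJFNImId4h3dkQzAAAAACaHdmZ0ZoiHYhEiaIiHd3d2VVRTV1EQAANoiHd2Z3iHI1aJmHd3eHdoq77//u7duRAjNHmYh3iXRmZWd3d3d3eKzv//7u///lMzMyR4mYiGZVh1VVZmZVeKimeEISaYnJh4iHQ1REZnhFiId3ZmREV2ZAATEREBI6q7uqqWRER3h0VDRERTNENDVSAkRFVDM6vN7u/JhmhlaWEBIiESMhEiVlMTRmd1RL7t7ezMqamIZpl0EhESMhABZlREVmeIdtuENGm+7sZrze7ukiMRQyESQSNEQzR4dkQgABKL3oVEZ1VXulN3MjVWiJl2VUM1ZRIhERJFZVZDIkRUWaV5u8t3hs7riHZDWBEzMzVSADIjMjRVVYcjWImoeJvf25mt7REzM0YyADQBEjRWVWhDRUVYiYRGq83d/2M0Q0QRABQAASJVVDQ0VVVJuUMxRWZUeMlVZEEBABJXQSZ3RUNJhVRadnd1RmaIMqu2ZiIREzV3hCI4gzOWMzS5Z5qpZGnJZVq4V1E0p3ZENRATdThTM1zZVohVR5h4eGh3M0SLgzM0Z3MhEjNGZ81jMBEiaal4iVZ3dorKM0RYiqkgWqmYrucQIQACV4YgJ1V4rdykJFeImWRDSLqs+jJCRoVGdAAAAGVXu7kiNWeJhCIiEH//tTNneImkQAASIWWJeKp0RWeGQzMiOLh2ZWiYmYiFEBNnZWZ4dlZ2ZnZkREJJ3UESZoqalDITNFVWd0NHh1JXd2VEVWR+1URWeal0IAAUZmVUViABV5uVRDIjVlScZFQzWKgyEjRWd3ZlVZMAABJCEhESNmRmZVVVRXQiNFZ3d3dlds2UAAASEjRERXRVhkZlNBEkVmd3d3d3d5eIlSIjMzZ3ZlNVhzRDQhJFVmZmZmZmdw=="/>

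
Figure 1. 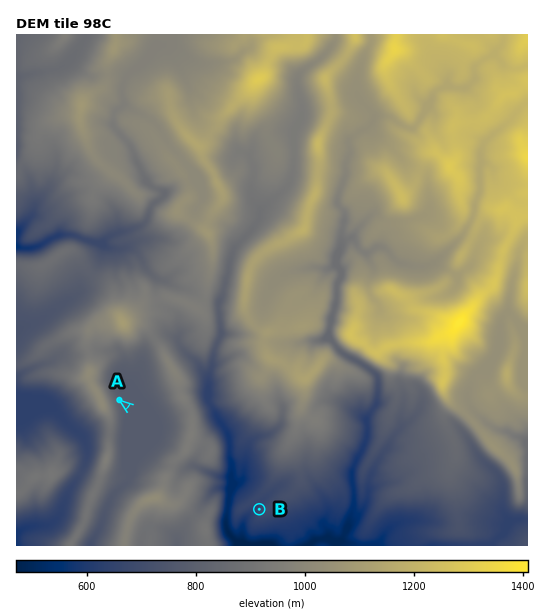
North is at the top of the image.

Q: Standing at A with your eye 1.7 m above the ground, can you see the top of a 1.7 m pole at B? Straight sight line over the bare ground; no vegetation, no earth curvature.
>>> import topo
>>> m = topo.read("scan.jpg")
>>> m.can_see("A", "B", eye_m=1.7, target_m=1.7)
False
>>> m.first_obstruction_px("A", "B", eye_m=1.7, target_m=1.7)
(138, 415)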